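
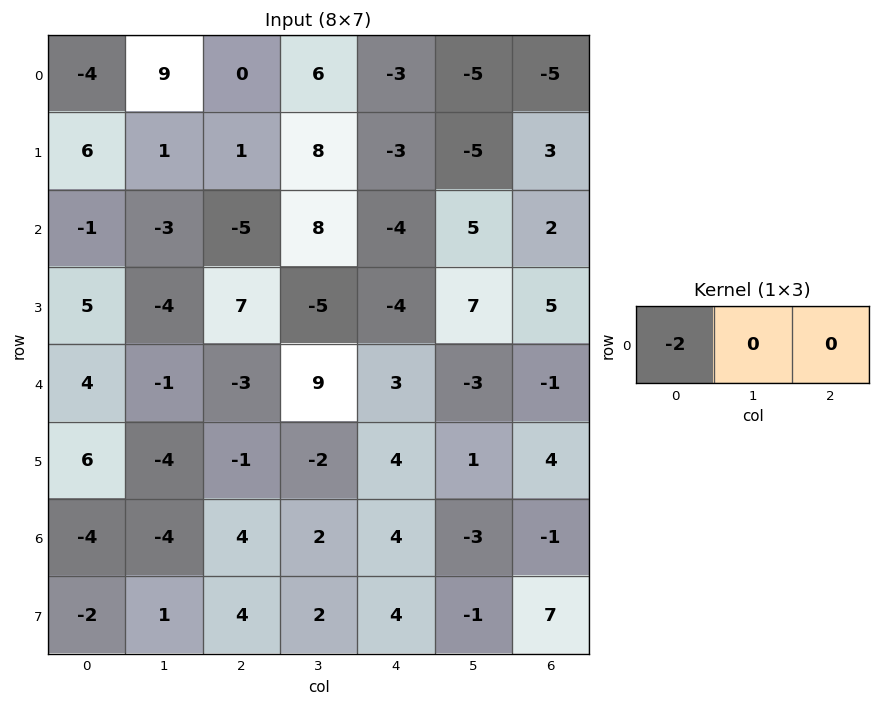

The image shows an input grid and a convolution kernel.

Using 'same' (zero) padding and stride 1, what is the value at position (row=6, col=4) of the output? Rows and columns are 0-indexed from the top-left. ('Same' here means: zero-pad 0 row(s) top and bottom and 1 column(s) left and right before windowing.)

-4

The receptive field on the zero-padded input at this output position is [2 4 -3]. Elementwise product with the kernel and sum: 2·-2.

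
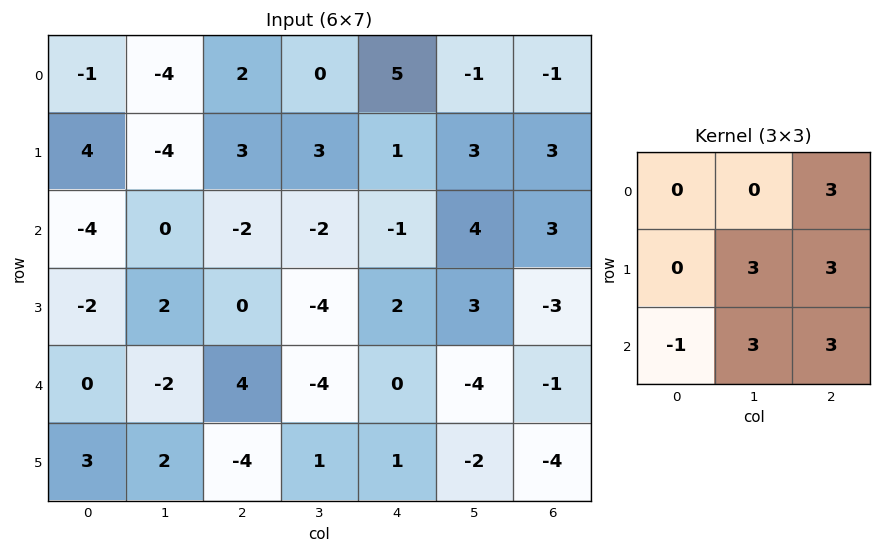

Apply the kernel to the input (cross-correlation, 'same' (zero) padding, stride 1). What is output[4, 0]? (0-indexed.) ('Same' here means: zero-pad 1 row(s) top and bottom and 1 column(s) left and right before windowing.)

The receptive field on the zero-padded input at this output position is [0 -2 2 / 0 0 -2 / 0 3 2]. Elementwise product with the kernel and sum: 2·3 + 0·3 + -2·3 + 0·-1 + 3·3 + 2·3.

15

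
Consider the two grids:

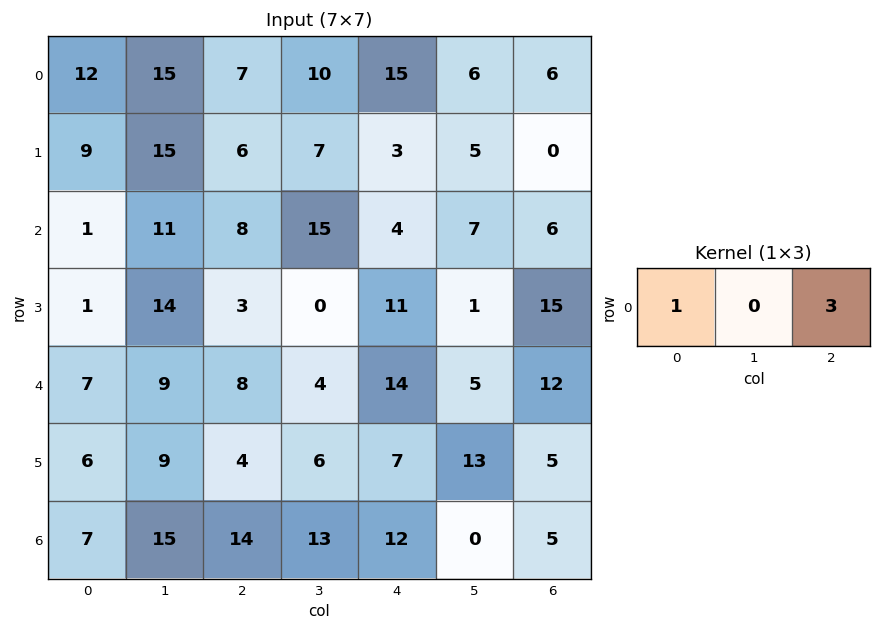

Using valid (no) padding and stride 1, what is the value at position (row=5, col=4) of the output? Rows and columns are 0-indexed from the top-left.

The receptive field on the input at this output position is [7 13 5]. Elementwise product with the kernel and sum: 7·1 + 5·3.

22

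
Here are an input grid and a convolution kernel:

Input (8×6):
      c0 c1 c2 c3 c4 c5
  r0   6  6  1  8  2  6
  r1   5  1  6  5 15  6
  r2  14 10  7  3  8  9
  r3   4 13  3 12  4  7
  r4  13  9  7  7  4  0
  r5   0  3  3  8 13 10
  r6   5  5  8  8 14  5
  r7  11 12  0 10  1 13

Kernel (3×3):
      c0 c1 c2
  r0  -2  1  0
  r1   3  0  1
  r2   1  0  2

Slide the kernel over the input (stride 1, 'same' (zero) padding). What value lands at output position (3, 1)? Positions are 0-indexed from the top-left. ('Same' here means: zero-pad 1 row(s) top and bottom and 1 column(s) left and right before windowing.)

24

The receptive field on the zero-padded input at this output position is [14 10 7 / 4 13 3 / 13 9 7]. Elementwise product with the kernel and sum: 14·-2 + 10·1 + 4·3 + 3·1 + 13·1 + 7·2.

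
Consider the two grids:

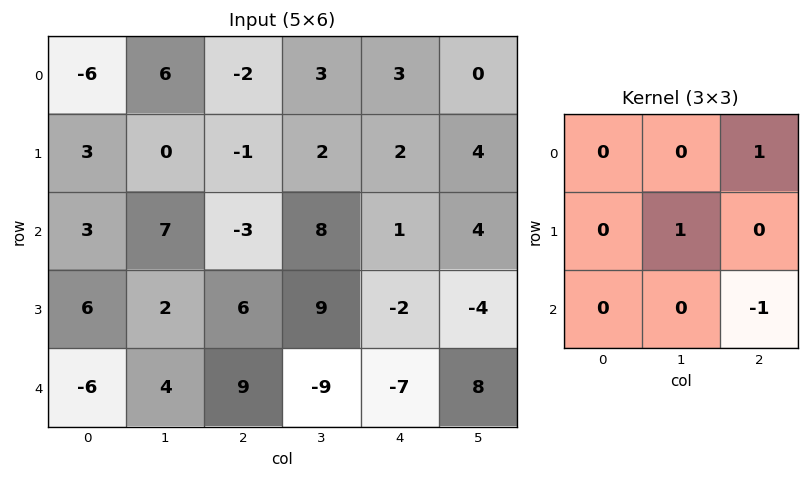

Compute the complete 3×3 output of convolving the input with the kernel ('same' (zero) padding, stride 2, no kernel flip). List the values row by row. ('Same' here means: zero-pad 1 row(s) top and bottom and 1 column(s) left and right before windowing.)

-6 -4 -1
1 -10 9
-4 18 -11

Output[0,0]: The receptive field on the zero-padded input at this output position is [0 0 0 / 0 -6 6 / 0 3 0]. Elementwise product with the kernel and sum: 0·1 + -6·1 + 0·-1.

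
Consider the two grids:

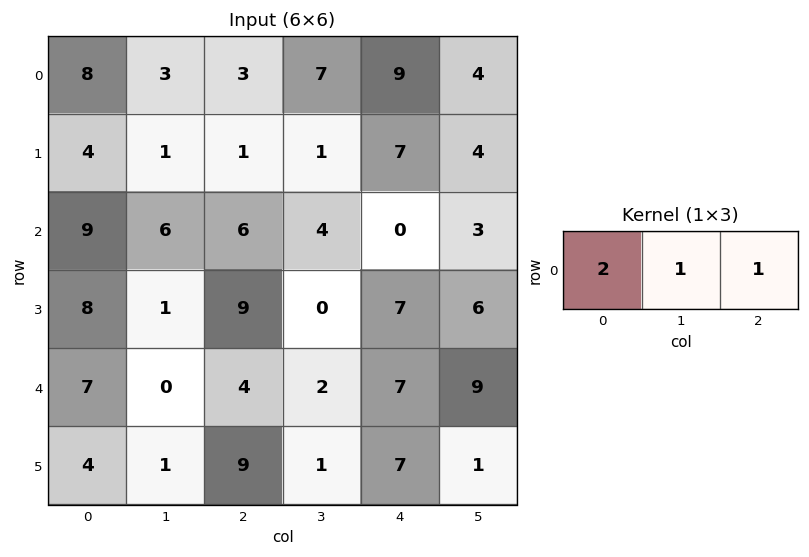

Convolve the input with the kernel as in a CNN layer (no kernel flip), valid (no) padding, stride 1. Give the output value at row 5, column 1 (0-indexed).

The receptive field on the input at this output position is [1 9 1]. Elementwise product with the kernel and sum: 1·2 + 9·1 + 1·1.

12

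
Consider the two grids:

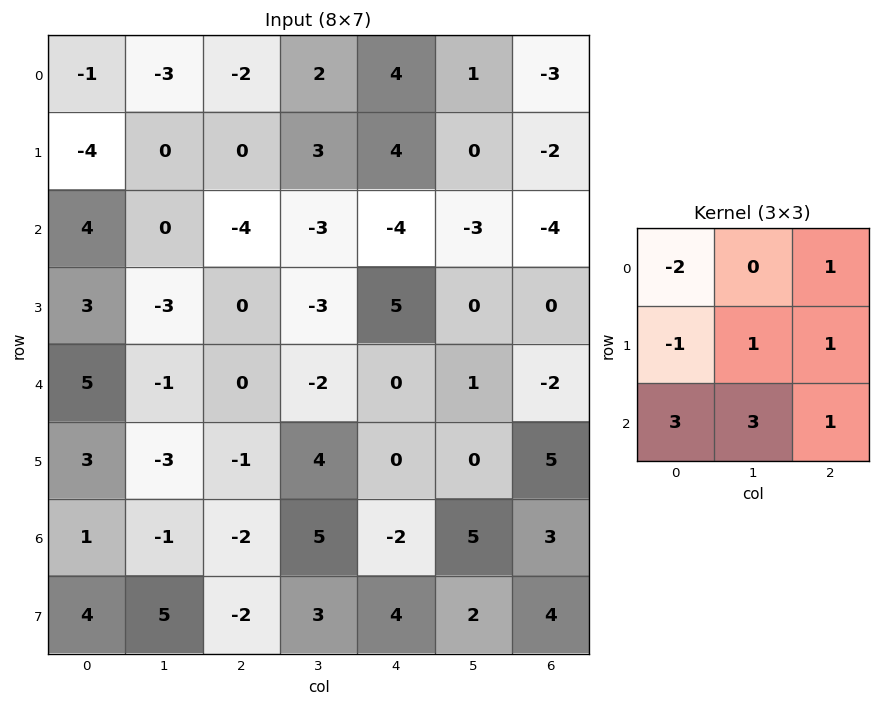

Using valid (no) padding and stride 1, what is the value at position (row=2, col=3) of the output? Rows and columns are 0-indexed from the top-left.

6

The receptive field on the input at this output position is [-3 -4 -3 / -3 5 0 / -2 0 1]. Elementwise product with the kernel and sum: -3·-2 + -3·1 + -3·-1 + 5·1 + 0·1 + -2·3 + 0·3 + 1·1.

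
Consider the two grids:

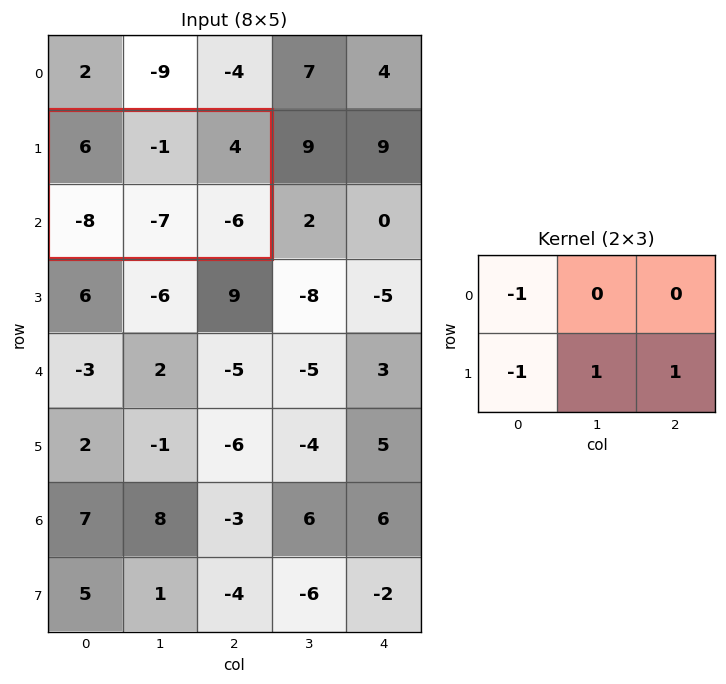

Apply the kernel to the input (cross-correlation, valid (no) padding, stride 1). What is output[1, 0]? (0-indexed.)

-11

The receptive field on the input at this output position is [6 -1 4 / -8 -7 -6]. Elementwise product with the kernel and sum: 6·-1 + -8·-1 + -7·1 + -6·1.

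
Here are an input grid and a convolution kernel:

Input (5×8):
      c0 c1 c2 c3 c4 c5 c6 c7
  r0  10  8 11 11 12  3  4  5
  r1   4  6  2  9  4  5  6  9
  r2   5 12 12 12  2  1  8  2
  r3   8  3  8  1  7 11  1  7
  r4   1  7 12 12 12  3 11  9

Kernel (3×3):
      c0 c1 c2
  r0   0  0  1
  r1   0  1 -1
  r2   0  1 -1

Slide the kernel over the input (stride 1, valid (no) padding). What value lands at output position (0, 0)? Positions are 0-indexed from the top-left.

15

The receptive field on the input at this output position is [10 8 11 / 4 6 2 / 5 12 12]. Elementwise product with the kernel and sum: 11·1 + 6·1 + 2·-1 + 12·1 + 12·-1.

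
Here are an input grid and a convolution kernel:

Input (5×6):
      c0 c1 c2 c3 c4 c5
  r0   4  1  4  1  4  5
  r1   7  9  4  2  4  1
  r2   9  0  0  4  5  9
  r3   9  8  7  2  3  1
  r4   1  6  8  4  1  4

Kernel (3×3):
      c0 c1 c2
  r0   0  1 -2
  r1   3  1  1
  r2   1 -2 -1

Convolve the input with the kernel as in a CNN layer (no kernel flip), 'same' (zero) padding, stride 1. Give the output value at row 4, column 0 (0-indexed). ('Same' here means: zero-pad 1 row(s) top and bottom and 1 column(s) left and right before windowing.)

The receptive field on the zero-padded input at this output position is [0 9 8 / 0 1 6 / 0 0 0]. Elementwise product with the kernel and sum: 9·1 + 8·-2 + 0·3 + 1·1 + 6·1 + 0·1 + 0·-2 + 0·-1.

0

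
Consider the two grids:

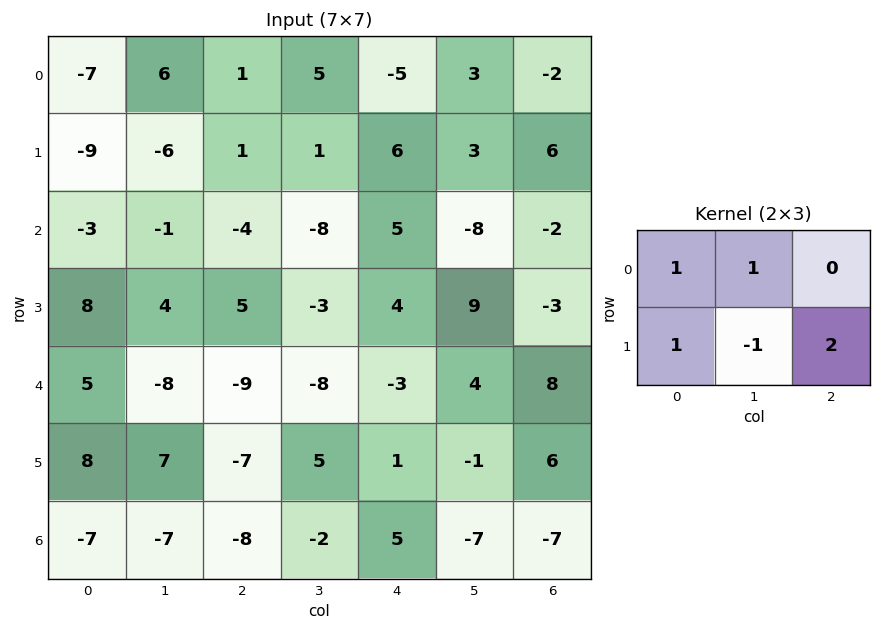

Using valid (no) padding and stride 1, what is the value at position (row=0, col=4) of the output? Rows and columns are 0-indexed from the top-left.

The receptive field on the input at this output position is [-5 3 -2 / 6 3 6]. Elementwise product with the kernel and sum: -5·1 + 3·1 + 6·1 + 3·-1 + 6·2.

13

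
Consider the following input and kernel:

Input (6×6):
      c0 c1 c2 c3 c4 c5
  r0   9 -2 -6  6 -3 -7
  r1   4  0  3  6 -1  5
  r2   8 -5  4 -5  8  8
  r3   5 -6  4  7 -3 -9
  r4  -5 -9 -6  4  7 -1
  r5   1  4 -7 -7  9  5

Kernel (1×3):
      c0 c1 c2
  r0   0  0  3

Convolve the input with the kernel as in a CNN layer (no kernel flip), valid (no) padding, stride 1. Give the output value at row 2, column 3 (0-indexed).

The receptive field on the input at this output position is [-5 8 8]. Elementwise product with the kernel and sum: 8·3.

24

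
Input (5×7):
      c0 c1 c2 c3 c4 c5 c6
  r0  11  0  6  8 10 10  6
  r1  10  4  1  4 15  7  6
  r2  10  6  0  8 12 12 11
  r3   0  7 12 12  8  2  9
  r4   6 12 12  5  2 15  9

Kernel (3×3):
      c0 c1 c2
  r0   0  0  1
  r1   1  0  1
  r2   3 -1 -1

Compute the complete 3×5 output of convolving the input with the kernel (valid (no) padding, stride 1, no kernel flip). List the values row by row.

41 26 6 21 40
-8 15 43 53 42
6 46 61 24 10

Output[0,0]: The receptive field on the input at this output position is [11 0 6 / 10 4 1 / 10 6 0]. Elementwise product with the kernel and sum: 6·1 + 10·1 + 1·1 + 10·3 + 6·-1 + 0·-1.
Output[0,1]: The receptive field on the input at this output position is [0 6 8 / 4 1 4 / 6 0 8]. Elementwise product with the kernel and sum: 8·1 + 4·1 + 4·1 + 6·3 + 0·-1 + 8·-1.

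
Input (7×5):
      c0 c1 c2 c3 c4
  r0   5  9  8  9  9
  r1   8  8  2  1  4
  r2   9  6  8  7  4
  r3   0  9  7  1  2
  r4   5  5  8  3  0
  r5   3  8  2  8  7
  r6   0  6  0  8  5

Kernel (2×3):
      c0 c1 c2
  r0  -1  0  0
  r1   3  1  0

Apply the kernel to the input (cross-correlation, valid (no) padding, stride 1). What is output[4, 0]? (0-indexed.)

12

The receptive field on the input at this output position is [5 5 8 / 3 8 2]. Elementwise product with the kernel and sum: 5·-1 + 3·3 + 8·1.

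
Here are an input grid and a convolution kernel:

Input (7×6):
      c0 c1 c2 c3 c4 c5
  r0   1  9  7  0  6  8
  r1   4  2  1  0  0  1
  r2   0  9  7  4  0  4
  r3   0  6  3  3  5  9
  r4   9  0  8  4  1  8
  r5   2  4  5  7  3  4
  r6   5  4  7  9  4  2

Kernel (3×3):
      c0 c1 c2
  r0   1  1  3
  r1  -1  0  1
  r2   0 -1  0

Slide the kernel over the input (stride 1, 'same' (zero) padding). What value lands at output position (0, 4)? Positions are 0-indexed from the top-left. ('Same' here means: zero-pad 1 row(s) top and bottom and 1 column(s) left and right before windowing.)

8

The receptive field on the zero-padded input at this output position is [0 0 0 / 0 6 8 / 0 0 1]. Elementwise product with the kernel and sum: 0·1 + 0·1 + 0·3 + 0·-1 + 8·1 + 0·-1.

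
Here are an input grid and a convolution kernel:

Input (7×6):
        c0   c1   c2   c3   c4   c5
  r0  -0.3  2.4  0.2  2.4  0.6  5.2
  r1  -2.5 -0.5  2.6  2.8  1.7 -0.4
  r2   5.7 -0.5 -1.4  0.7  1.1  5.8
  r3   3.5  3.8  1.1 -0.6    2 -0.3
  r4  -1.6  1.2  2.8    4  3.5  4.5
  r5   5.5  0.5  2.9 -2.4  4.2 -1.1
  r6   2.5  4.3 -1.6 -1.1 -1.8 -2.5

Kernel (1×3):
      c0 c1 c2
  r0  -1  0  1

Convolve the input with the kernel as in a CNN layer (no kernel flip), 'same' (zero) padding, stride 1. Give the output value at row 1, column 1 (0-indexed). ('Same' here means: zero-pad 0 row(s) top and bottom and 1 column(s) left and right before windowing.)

The receptive field on the zero-padded input at this output position is [-2.5 -0.5 2.6]. Elementwise product with the kernel and sum: -2.5·-1 + 2.6·1.

5.1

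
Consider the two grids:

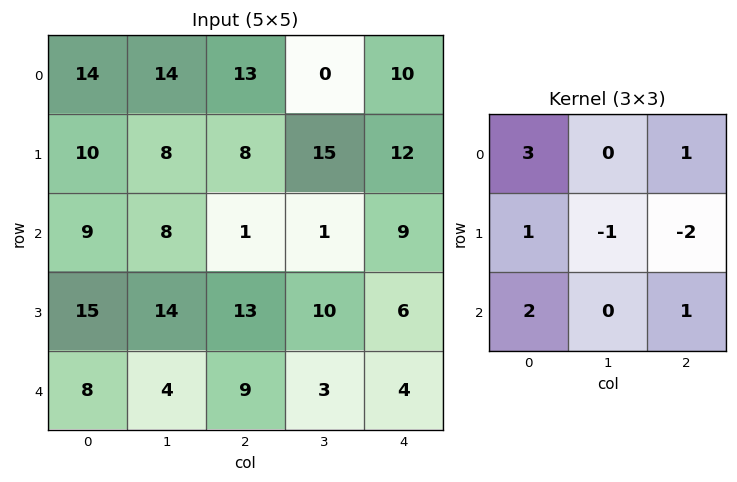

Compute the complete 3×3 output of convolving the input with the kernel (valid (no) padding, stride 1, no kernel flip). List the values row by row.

Output[0,0]: The receptive field on the input at this output position is [14 14 13 / 10 8 8 / 9 8 1]. Elementwise product with the kernel and sum: 14·3 + 13·1 + 10·1 + 8·-1 + 8·-2 + 9·2 + 1·1.
Output[0,1]: The receptive field on the input at this output position is [14 13 0 / 8 8 15 / 8 1 1]. Elementwise product with the kernel and sum: 14·3 + 0·1 + 8·1 + 8·-1 + 15·-2 + 8·2 + 1·1.

60 29 29
80 82 50
28 17 25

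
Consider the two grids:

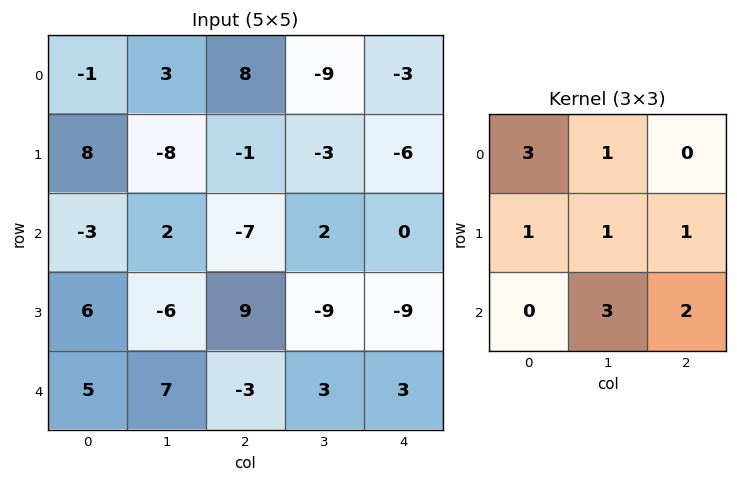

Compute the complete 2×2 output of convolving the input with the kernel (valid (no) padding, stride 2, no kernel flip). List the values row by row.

Output[0,0]: The receptive field on the input at this output position is [-1 3 8 / 8 -8 -1 / -3 2 -7]. Elementwise product with the kernel and sum: -1·3 + 3·1 + 8·1 + -8·1 + -1·1 + 2·3 + -7·2.
Output[0,1]: The receptive field on the input at this output position is [8 -9 -3 / -1 -3 -6 / -7 2 0]. Elementwise product with the kernel and sum: 8·3 + -9·1 + -1·1 + -3·1 + -6·1 + 2·3 + 0·2.

-9 11
17 -13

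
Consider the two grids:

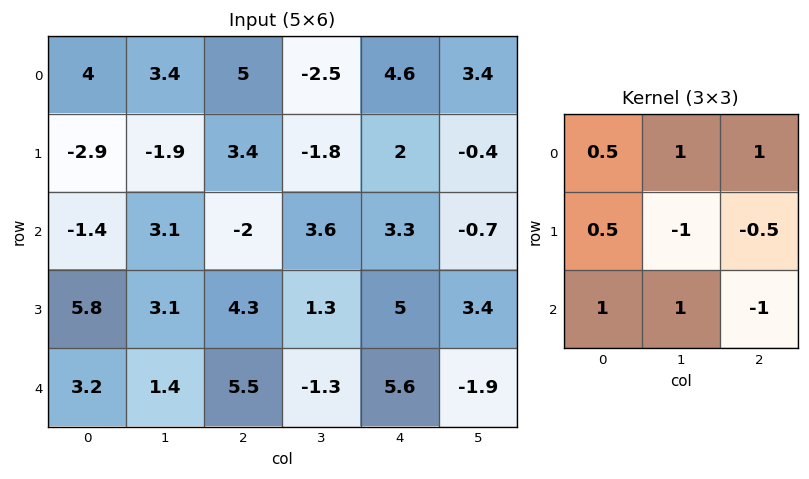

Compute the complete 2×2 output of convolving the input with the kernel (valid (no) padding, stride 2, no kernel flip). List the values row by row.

Output[0,0]: The receptive field on the input at this output position is [4 3.4 5 / -2.9 -1.9 3.4 / -1.4 3.1 -2]. Elementwise product with the kernel and sum: 4·0.5 + 3.4·1 + 5·1 + -2.9·0.5 + -1.9·-1 + 3.4·-0.5 + -1.4·1 + 3.1·1 + -2·-1.
Output[0,1]: The receptive field on the input at this output position is [5 -2.5 4.6 / 3.4 -1.8 2 / -2 3.6 3.3]. Elementwise product with the kernel and sum: 5·0.5 + -2.5·1 + 4.6·1 + 3.4·0.5 + -1.8·-1 + 2·-0.5 + -2·1 + 3.6·1 + 3.3·-1.

12.85 5.4
-2.85 2.85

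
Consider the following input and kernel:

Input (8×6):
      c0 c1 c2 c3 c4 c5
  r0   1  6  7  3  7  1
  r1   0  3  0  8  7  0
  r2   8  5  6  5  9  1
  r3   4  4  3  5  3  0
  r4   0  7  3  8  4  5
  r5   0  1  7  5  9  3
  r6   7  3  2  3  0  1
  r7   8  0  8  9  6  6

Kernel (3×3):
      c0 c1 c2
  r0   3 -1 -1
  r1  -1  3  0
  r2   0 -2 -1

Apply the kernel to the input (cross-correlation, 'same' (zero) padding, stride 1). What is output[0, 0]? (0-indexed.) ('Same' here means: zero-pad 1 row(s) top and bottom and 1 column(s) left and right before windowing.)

The receptive field on the zero-padded input at this output position is [0 0 0 / 0 1 6 / 0 0 3]. Elementwise product with the kernel and sum: 0·3 + 0·-1 + 0·-1 + 0·-1 + 1·3 + 0·-2 + 3·-1.

0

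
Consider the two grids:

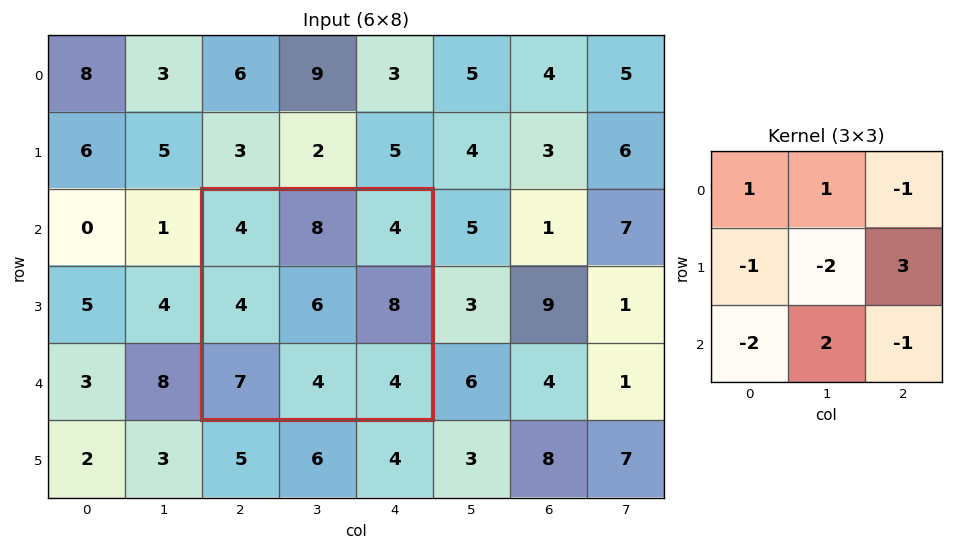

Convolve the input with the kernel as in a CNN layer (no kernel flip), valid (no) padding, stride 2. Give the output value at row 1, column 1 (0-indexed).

The receptive field on the input at this output position is [4 8 4 / 4 6 8 / 7 4 4]. Elementwise product with the kernel and sum: 4·1 + 8·1 + 4·-1 + 4·-1 + 6·-2 + 8·3 + 7·-2 + 4·2 + 4·-1.

6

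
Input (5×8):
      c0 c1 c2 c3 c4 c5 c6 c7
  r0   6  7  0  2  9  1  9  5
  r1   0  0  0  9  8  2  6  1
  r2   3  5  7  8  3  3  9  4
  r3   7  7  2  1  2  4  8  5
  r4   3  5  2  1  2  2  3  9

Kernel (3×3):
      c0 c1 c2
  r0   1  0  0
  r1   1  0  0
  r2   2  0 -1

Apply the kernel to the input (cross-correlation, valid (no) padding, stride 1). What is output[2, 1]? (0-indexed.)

The receptive field on the input at this output position is [5 7 8 / 7 2 1 / 5 2 1]. Elementwise product with the kernel and sum: 5·1 + 7·1 + 5·2 + 1·-1.

21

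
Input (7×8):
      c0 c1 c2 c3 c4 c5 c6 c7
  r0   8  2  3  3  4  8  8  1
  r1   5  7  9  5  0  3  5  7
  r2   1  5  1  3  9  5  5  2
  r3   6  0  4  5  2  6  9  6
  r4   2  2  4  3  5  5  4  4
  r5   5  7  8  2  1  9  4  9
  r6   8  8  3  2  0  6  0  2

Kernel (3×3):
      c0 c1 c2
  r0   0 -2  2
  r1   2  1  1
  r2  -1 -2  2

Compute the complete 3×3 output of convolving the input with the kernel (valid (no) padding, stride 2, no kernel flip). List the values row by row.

Output[0,0]: The receptive field on the input at this output position is [8 2 3 / 5 7 9 / 1 5 1]. Elementwise product with the kernel and sum: 2·-2 + 3·2 + 5·2 + 7·1 + 9·1 + 1·-1 + 5·-2 + 1·2.

19 36 -1
10 27 12
11 16 1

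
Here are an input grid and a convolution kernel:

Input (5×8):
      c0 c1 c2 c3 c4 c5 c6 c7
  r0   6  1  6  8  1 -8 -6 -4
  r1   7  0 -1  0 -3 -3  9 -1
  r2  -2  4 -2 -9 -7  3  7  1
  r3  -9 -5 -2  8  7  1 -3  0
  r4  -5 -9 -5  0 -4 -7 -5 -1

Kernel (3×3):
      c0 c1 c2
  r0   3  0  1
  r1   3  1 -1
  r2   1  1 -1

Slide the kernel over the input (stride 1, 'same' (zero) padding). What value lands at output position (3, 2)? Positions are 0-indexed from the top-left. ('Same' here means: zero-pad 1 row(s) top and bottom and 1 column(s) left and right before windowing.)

The receptive field on the zero-padded input at this output position is [4 -2 -9 / -5 -2 8 / -9 -5 0]. Elementwise product with the kernel and sum: 4·3 + -9·1 + -5·3 + -2·1 + 8·-1 + -9·1 + -5·1 + 0·-1.

-36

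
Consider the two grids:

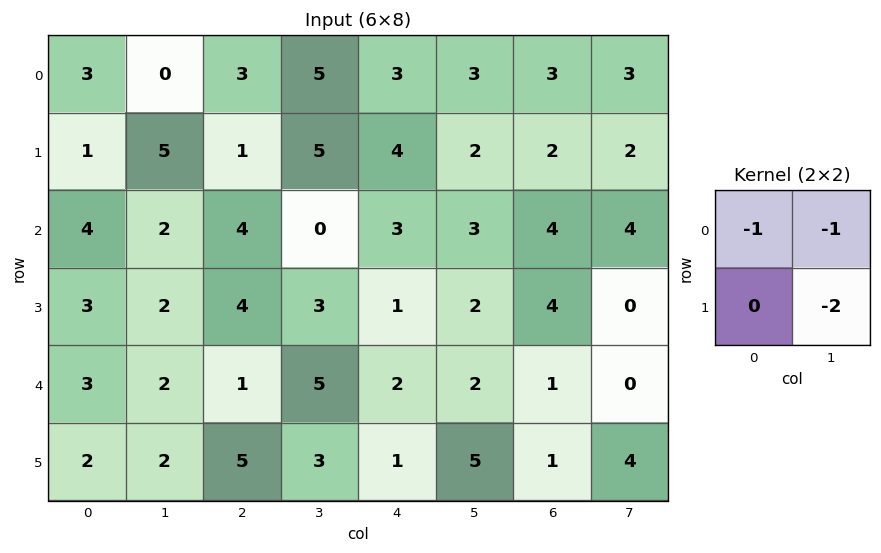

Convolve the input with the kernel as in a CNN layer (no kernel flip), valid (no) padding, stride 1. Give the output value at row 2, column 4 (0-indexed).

The receptive field on the input at this output position is [3 3 / 1 2]. Elementwise product with the kernel and sum: 3·-1 + 3·-1 + 2·-2.

-10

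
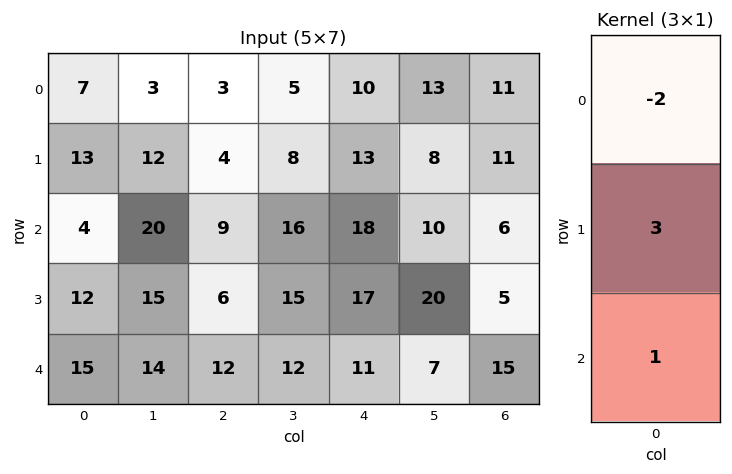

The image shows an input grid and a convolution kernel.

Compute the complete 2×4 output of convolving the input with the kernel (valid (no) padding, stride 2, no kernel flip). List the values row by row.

29 15 37 17
43 12 26 18

Output[0,0]: The receptive field on the input at this output position is [7 / 13 / 4]. Elementwise product with the kernel and sum: 7·-2 + 13·3 + 4·1.
Output[0,1]: The receptive field on the input at this output position is [3 / 4 / 9]. Elementwise product with the kernel and sum: 3·-2 + 4·3 + 9·1.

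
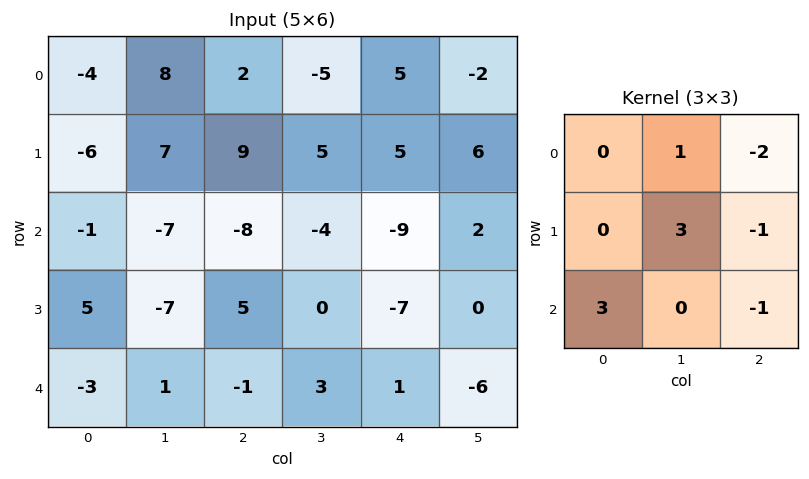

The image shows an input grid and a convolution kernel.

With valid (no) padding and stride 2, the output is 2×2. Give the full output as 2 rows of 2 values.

Output[0,0]: The receptive field on the input at this output position is [-4 8 2 / -6 7 9 / -1 -7 -8]. Elementwise product with the kernel and sum: 8·1 + 2·-2 + 7·3 + 9·-1 + -1·3 + -8·-1.

21 -20
-25 17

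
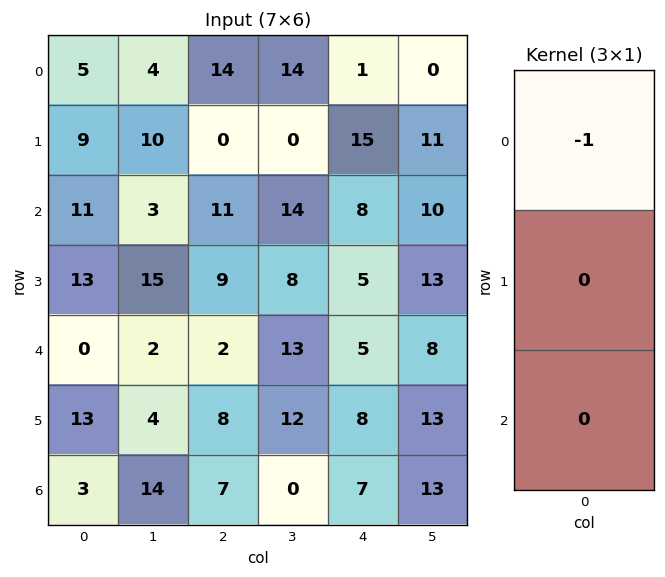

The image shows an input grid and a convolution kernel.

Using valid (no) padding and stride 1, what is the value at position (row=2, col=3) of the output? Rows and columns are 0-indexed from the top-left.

The receptive field on the input at this output position is [14 / 8 / 13]. Elementwise product with the kernel and sum: 14·-1.

-14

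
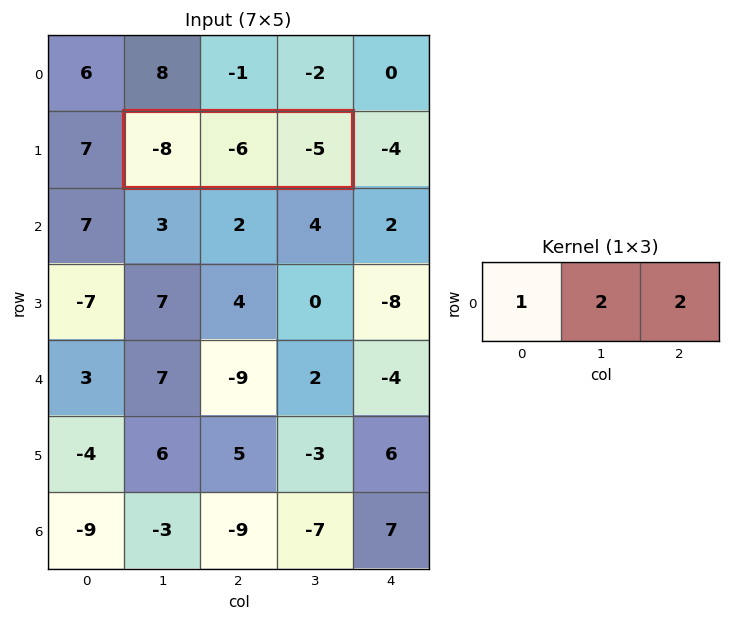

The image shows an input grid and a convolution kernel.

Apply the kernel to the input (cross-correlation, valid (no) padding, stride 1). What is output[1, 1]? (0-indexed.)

The receptive field on the input at this output position is [-8 -6 -5]. Elementwise product with the kernel and sum: -8·1 + -6·2 + -5·2.

-30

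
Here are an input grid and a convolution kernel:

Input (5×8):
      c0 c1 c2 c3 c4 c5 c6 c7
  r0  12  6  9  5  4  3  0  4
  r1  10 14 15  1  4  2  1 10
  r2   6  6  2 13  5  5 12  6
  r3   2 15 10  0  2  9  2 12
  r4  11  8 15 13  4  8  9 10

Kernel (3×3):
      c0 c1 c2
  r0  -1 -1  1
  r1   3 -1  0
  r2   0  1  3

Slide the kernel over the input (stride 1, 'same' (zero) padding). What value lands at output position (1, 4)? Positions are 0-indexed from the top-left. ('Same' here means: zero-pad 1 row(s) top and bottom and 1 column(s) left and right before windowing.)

13

The receptive field on the zero-padded input at this output position is [5 4 3 / 1 4 2 / 13 5 5]. Elementwise product with the kernel and sum: 5·-1 + 4·-1 + 3·1 + 1·3 + 4·-1 + 5·1 + 5·3.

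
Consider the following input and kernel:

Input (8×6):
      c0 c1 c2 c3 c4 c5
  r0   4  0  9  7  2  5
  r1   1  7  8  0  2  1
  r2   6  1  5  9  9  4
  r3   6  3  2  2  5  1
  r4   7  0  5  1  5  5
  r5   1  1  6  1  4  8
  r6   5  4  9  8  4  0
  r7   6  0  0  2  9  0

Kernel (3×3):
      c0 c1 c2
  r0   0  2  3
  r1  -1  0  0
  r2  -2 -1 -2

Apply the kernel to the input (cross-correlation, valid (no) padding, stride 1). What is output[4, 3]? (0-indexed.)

The receptive field on the input at this output position is [1 5 5 / 1 4 8 / 8 4 0]. Elementwise product with the kernel and sum: 5·2 + 5·3 + 1·-1 + 8·-2 + 4·-1 + 0·-2.

4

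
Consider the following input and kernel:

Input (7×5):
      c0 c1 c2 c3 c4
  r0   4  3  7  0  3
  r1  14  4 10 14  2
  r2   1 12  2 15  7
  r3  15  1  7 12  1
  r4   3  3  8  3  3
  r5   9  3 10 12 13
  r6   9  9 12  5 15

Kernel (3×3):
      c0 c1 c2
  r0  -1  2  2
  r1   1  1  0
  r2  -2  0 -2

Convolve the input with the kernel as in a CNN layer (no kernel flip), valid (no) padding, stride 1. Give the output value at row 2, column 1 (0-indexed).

The receptive field on the input at this output position is [12 2 15 / 1 7 12 / 3 8 3]. Elementwise product with the kernel and sum: 12·-1 + 2·2 + 15·2 + 1·1 + 7·1 + 3·-2 + 3·-2.

18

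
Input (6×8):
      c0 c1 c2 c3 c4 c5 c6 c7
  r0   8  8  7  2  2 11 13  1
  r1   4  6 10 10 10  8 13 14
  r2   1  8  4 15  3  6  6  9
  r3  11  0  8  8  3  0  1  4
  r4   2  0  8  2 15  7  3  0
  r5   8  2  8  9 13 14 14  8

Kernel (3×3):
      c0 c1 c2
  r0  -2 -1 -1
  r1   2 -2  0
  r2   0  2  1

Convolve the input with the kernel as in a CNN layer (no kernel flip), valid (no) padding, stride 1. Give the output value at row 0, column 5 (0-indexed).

-25

The receptive field on the input at this output position is [11 13 1 / 8 13 14 / 6 6 9]. Elementwise product with the kernel and sum: 11·-2 + 13·-1 + 1·-1 + 8·2 + 13·-2 + 6·2 + 9·1.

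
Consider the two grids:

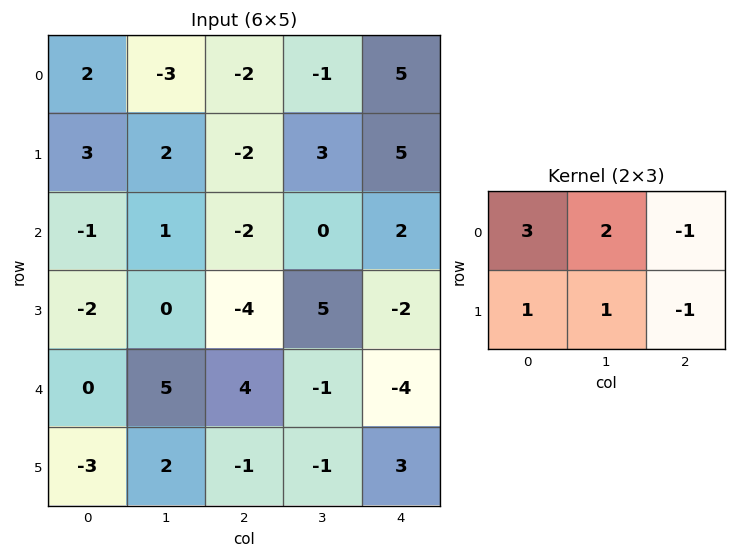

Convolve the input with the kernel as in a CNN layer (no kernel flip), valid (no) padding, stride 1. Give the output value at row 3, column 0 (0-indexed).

The receptive field on the input at this output position is [-2 0 -4 / 0 5 4]. Elementwise product with the kernel and sum: -2·3 + 0·2 + -4·-1 + 0·1 + 5·1 + 4·-1.

-1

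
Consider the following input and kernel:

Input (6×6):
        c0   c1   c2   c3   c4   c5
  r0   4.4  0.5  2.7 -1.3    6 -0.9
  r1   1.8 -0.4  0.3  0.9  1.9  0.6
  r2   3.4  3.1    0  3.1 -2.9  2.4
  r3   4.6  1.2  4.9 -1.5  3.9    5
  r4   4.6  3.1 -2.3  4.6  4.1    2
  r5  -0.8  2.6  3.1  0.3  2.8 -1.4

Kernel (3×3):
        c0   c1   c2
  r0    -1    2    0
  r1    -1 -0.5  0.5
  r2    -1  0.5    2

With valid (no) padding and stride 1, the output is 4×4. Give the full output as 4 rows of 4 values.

Output[0,0]: The receptive field on the input at this output position is [4.4 0.5 2.7 / 1.8 -0.4 0.3 / 3.4 3.1 0]. Elementwise product with the kernel and sum: 4.4·-1 + 0.5·2 + 1.8·-1 + -0.4·-0.5 + 0.3·0.5 + 3.4·-1 + 3.1·0.5 + 0·2.
Output[0,1]: The receptive field on the input at this output position is [0.5 2.7 -1.3 / -0.4 0.3 0.9 / 3.1 0 3.1]. Elementwise product with the kernel and sum: 0.5·-1 + 2.7·2 + -0.4·-1 + 0.3·-0.5 + 0.9·0.5 + 3.1·-1 + 0·0.5 + 3.1·2.

-6.7 8.7 -9.35 12
-1.75 -2.3 0.65 15.9
-7.6 -2.55 16.8 -5.4
-1.2 8.5 -3.2 1.95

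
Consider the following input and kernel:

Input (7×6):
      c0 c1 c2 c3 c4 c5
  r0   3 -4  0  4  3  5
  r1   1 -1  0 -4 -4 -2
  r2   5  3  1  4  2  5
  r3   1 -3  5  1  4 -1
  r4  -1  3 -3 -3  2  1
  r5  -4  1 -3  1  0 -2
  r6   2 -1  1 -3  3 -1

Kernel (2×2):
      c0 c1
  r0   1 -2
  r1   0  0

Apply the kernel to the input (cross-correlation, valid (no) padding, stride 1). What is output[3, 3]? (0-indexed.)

-7

The receptive field on the input at this output position is [1 4 / -3 2]. Elementwise product with the kernel and sum: 1·1 + 4·-2.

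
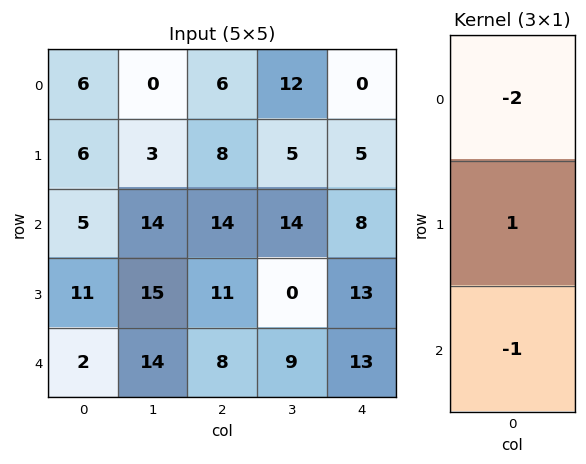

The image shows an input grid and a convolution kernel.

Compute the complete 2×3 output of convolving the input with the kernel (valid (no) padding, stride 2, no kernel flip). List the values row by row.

Output[0,0]: The receptive field on the input at this output position is [6 / 6 / 5]. Elementwise product with the kernel and sum: 6·-2 + 6·1 + 5·-1.

-11 -18 -3
-1 -25 -16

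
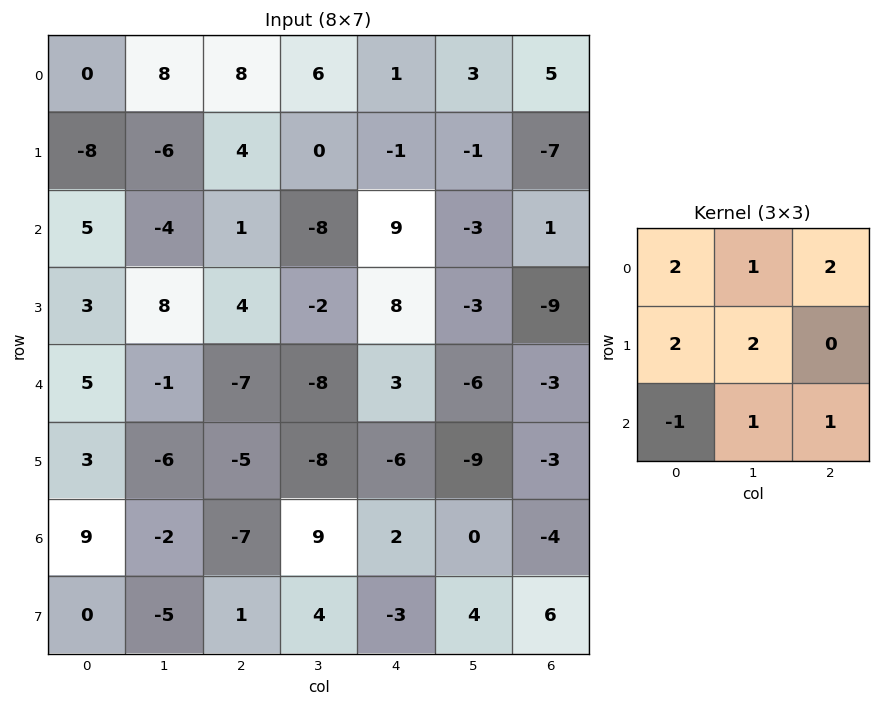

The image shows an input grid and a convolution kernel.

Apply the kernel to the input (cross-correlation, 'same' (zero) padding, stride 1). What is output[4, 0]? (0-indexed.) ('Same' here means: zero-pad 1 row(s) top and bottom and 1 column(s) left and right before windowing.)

The receptive field on the zero-padded input at this output position is [0 3 8 / 0 5 -1 / 0 3 -6]. Elementwise product with the kernel and sum: 0·2 + 3·1 + 8·2 + 0·2 + 5·2 + 0·-1 + 3·1 + -6·1.

26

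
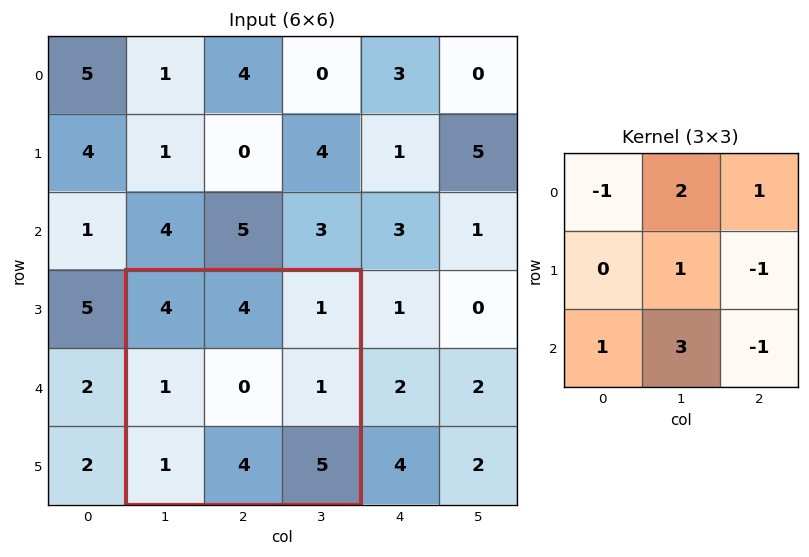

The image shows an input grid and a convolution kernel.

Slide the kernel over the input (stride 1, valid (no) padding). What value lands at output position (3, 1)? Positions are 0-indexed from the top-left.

The receptive field on the input at this output position is [4 4 1 / 1 0 1 / 1 4 5]. Elementwise product with the kernel and sum: 4·-1 + 4·2 + 1·1 + 0·1 + 1·-1 + 1·1 + 4·3 + 5·-1.

12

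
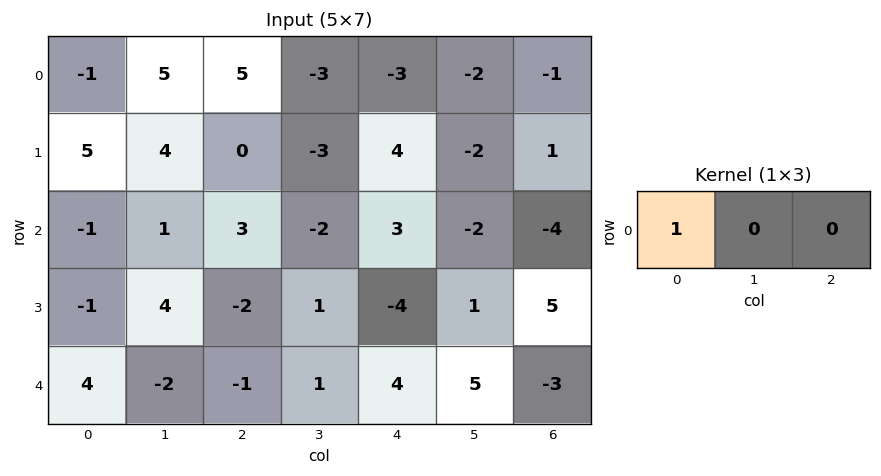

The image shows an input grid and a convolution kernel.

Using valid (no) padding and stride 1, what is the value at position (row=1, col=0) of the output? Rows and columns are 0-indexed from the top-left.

The receptive field on the input at this output position is [5 4 0]. Elementwise product with the kernel and sum: 5·1.

5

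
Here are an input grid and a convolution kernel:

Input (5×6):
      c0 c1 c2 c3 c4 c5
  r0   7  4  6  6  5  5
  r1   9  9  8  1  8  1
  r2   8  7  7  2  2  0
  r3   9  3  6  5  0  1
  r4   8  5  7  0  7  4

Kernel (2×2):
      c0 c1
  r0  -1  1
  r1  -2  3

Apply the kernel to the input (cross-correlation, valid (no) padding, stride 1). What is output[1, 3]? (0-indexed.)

The receptive field on the input at this output position is [1 8 / 2 2]. Elementwise product with the kernel and sum: 1·-1 + 8·1 + 2·-2 + 2·3.

9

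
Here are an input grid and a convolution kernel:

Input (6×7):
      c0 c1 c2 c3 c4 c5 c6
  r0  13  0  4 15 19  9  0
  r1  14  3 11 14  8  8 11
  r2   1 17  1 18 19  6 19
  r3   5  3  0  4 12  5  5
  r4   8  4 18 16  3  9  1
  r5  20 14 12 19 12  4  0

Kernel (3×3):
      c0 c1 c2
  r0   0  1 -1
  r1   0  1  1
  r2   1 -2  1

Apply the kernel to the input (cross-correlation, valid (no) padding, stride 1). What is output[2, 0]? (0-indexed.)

The receptive field on the input at this output position is [1 17 1 / 5 3 0 / 8 4 18]. Elementwise product with the kernel and sum: 17·1 + 1·-1 + 3·1 + 0·1 + 8·1 + 4·-2 + 18·1.

37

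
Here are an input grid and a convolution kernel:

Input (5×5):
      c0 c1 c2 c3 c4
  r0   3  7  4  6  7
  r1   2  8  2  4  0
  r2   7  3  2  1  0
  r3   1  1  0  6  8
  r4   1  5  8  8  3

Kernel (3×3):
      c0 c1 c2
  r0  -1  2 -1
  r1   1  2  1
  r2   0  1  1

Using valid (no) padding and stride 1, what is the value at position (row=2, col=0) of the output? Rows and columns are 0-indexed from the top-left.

13

The receptive field on the input at this output position is [7 3 2 / 1 1 0 / 1 5 8]. Elementwise product with the kernel and sum: 7·-1 + 3·2 + 2·-1 + 1·1 + 1·2 + 0·1 + 5·1 + 8·1.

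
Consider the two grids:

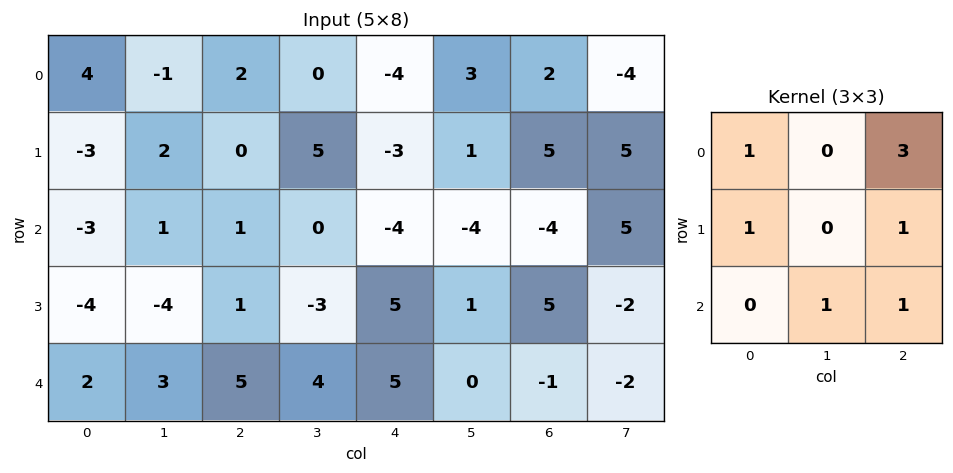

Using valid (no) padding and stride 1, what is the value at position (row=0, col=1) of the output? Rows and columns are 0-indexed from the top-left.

7

The receptive field on the input at this output position is [-1 2 0 / 2 0 5 / 1 1 0]. Elementwise product with the kernel and sum: -1·1 + 0·3 + 2·1 + 5·1 + 1·1 + 0·1.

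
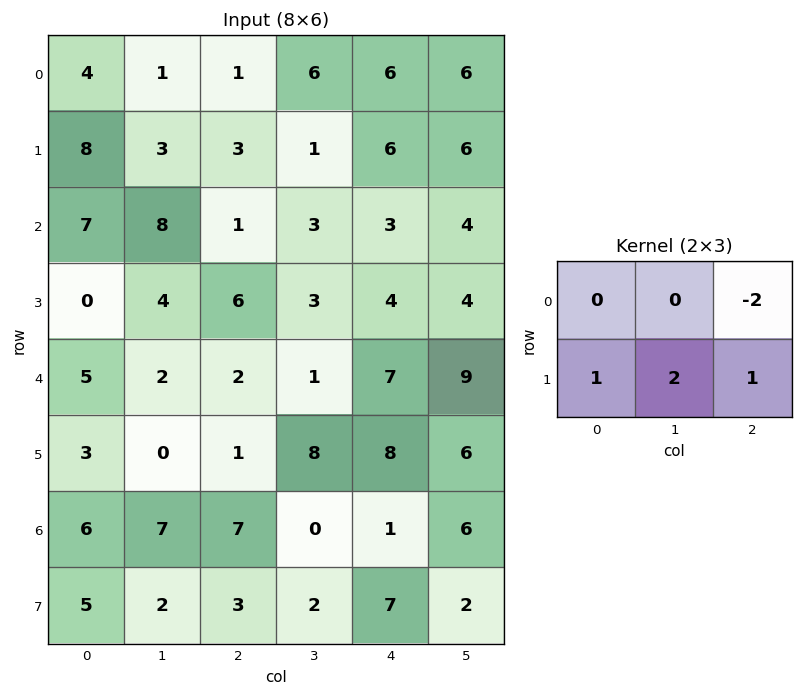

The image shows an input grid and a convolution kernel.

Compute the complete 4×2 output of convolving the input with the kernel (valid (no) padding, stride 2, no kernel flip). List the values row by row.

15 -1
12 10
0 11
-2 12

Output[0,0]: The receptive field on the input at this output position is [4 1 1 / 8 3 3]. Elementwise product with the kernel and sum: 1·-2 + 8·1 + 3·2 + 3·1.
Output[0,1]: The receptive field on the input at this output position is [1 6 6 / 3 1 6]. Elementwise product with the kernel and sum: 6·-2 + 3·1 + 1·2 + 6·1.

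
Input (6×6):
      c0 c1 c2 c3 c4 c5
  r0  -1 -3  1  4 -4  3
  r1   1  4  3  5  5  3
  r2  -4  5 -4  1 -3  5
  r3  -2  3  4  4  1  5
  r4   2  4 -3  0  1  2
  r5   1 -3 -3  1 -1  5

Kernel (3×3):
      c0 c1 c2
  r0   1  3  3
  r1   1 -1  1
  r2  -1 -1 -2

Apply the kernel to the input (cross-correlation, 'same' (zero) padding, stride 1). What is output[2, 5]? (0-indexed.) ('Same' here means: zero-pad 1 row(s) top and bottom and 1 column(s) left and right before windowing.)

0

The receptive field on the zero-padded input at this output position is [5 3 0 / -3 5 0 / 1 5 0]. Elementwise product with the kernel and sum: 5·1 + 3·3 + 0·3 + -3·1 + 5·-1 + 0·1 + 1·-1 + 5·-1 + 0·-2.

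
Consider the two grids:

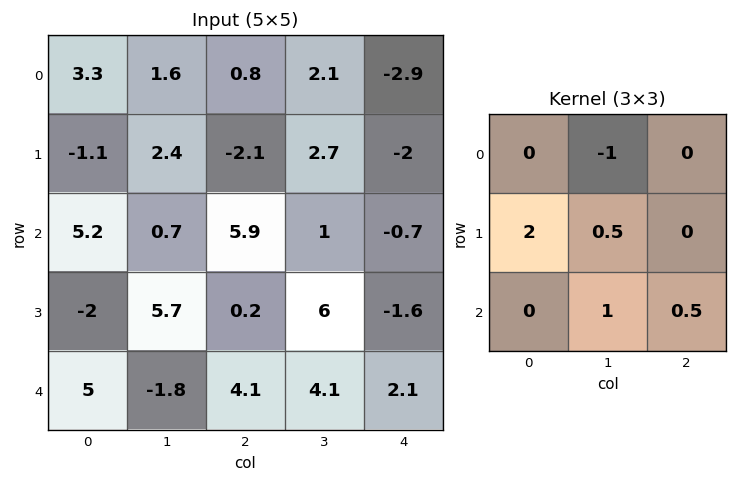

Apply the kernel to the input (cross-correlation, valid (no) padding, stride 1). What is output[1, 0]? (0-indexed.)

14.15

The receptive field on the input at this output position is [-1.1 2.4 -2.1 / 5.2 0.7 5.9 / -2 5.7 0.2]. Elementwise product with the kernel and sum: 2.4·-1 + 5.2·2 + 0.7·0.5 + 5.7·1 + 0.2·0.5.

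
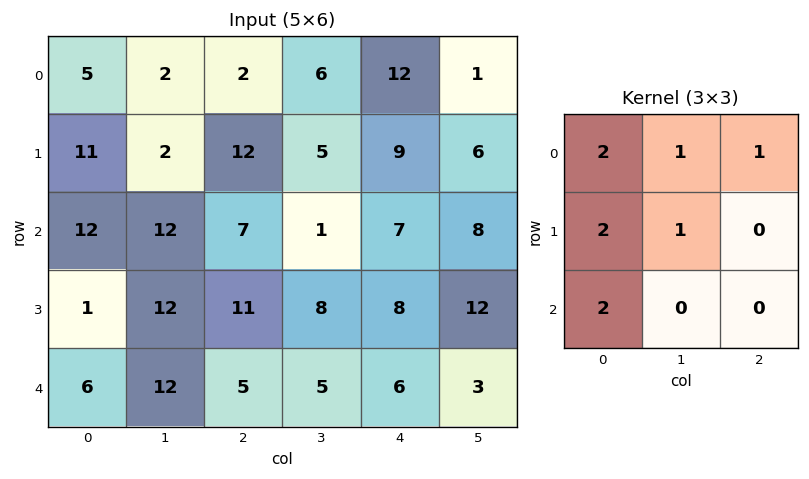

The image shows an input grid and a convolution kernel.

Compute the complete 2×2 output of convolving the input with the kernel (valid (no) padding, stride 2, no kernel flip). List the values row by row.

Output[0,0]: The receptive field on the input at this output position is [5 2 2 / 11 2 12 / 12 12 7]. Elementwise product with the kernel and sum: 5·2 + 2·1 + 2·1 + 11·2 + 2·1 + 12·2.
Output[0,1]: The receptive field on the input at this output position is [2 6 12 / 12 5 9 / 7 1 7]. Elementwise product with the kernel and sum: 2·2 + 6·1 + 12·1 + 12·2 + 5·1 + 7·2.

62 65
69 62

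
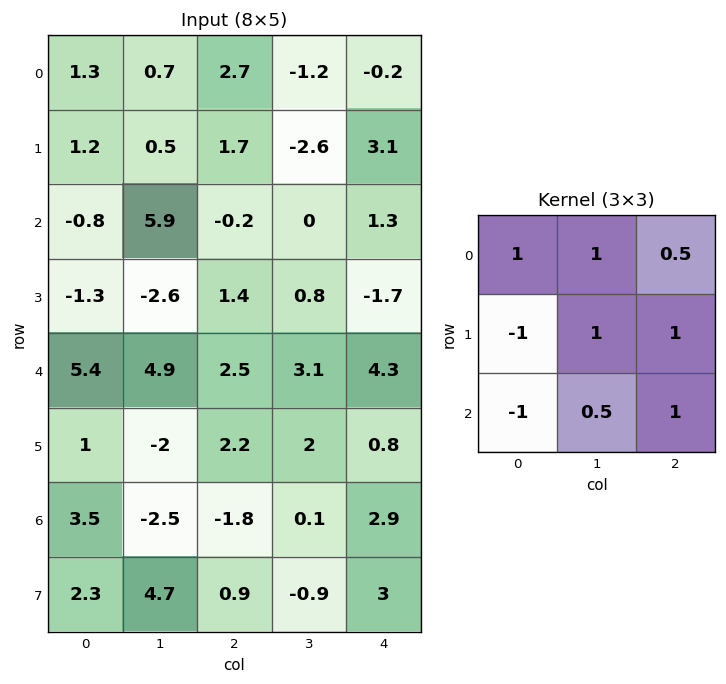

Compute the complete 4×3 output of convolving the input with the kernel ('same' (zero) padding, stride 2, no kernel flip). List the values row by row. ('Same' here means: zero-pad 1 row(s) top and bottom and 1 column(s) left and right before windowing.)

3.1 -1.45 5.15
3.3 -1.1 0.15
6.2 5 -1.3
6.85 -3.15 8

Output[0,0]: The receptive field on the zero-padded input at this output position is [0 0 0 / 0 1.3 0.7 / 0 1.2 0.5]. Elementwise product with the kernel and sum: 0·1 + 0·1 + 0·0.5 + 0·-1 + 1.3·1 + 0.7·1 + 0·-1 + 1.2·0.5 + 0.5·1.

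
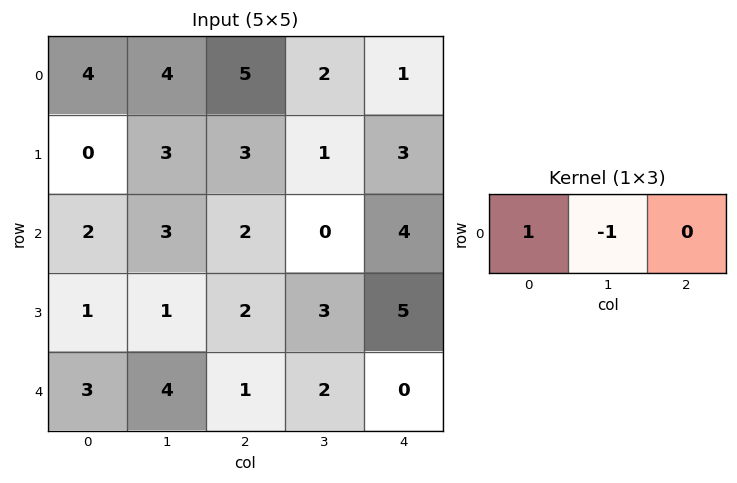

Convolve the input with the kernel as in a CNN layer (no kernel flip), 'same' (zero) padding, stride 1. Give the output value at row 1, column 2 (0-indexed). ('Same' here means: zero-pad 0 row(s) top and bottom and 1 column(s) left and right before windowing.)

The receptive field on the zero-padded input at this output position is [3 3 1]. Elementwise product with the kernel and sum: 3·1 + 3·-1.

0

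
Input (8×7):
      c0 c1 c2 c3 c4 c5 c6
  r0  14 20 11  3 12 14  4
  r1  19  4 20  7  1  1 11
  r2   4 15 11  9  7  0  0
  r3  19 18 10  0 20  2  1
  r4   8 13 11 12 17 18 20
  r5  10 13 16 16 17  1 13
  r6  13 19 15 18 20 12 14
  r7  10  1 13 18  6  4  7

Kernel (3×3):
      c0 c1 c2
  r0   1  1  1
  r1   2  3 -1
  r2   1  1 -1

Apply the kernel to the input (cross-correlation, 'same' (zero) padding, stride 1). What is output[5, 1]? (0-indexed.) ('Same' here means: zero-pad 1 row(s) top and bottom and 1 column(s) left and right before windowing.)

The receptive field on the zero-padded input at this output position is [8 13 11 / 10 13 16 / 13 19 15]. Elementwise product with the kernel and sum: 8·1 + 13·1 + 11·1 + 10·2 + 13·3 + 16·-1 + 13·1 + 19·1 + 15·-1.

92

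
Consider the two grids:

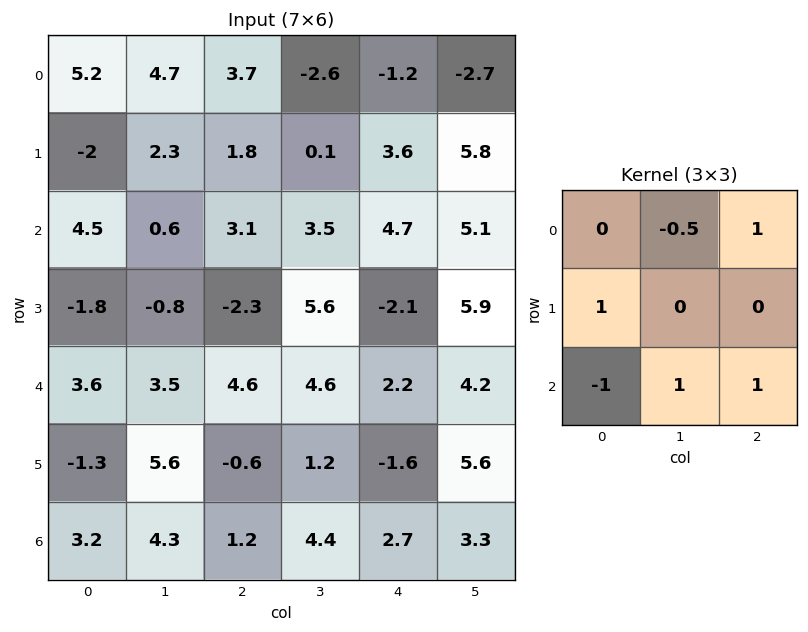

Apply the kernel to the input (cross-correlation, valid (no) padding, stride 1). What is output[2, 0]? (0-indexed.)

5.5

The receptive field on the input at this output position is [4.5 0.6 3.1 / -1.8 -0.8 -2.3 / 3.6 3.5 4.6]. Elementwise product with the kernel and sum: 0.6·-0.5 + 3.1·1 + -1.8·1 + 3.6·-1 + 3.5·1 + 4.6·1.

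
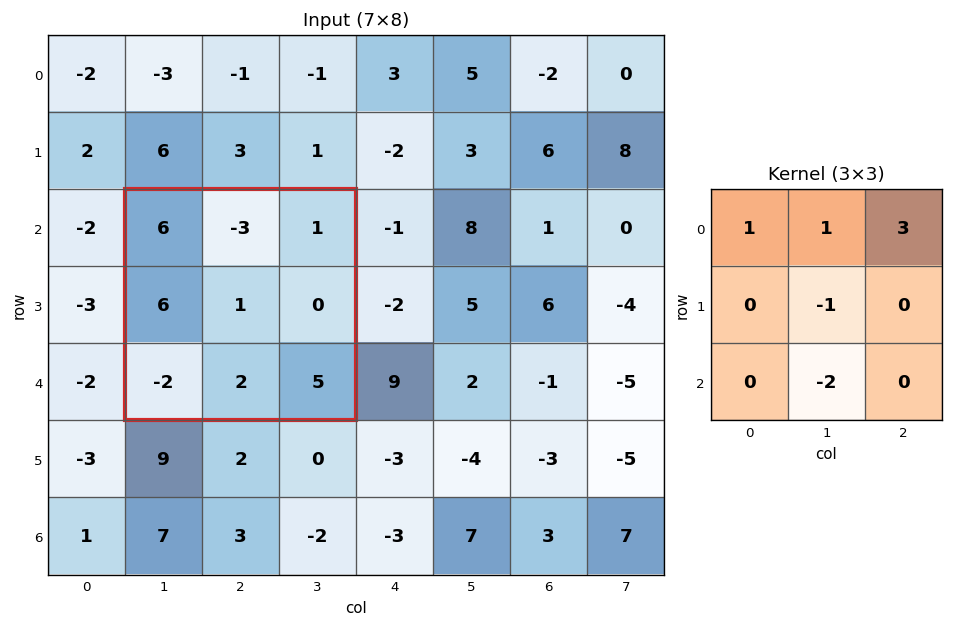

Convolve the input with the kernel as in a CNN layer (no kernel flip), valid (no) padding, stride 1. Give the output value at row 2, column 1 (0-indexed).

The receptive field on the input at this output position is [6 -3 1 / 6 1 0 / -2 2 5]. Elementwise product with the kernel and sum: 6·1 + -3·1 + 1·3 + 1·-1 + 2·-2.

1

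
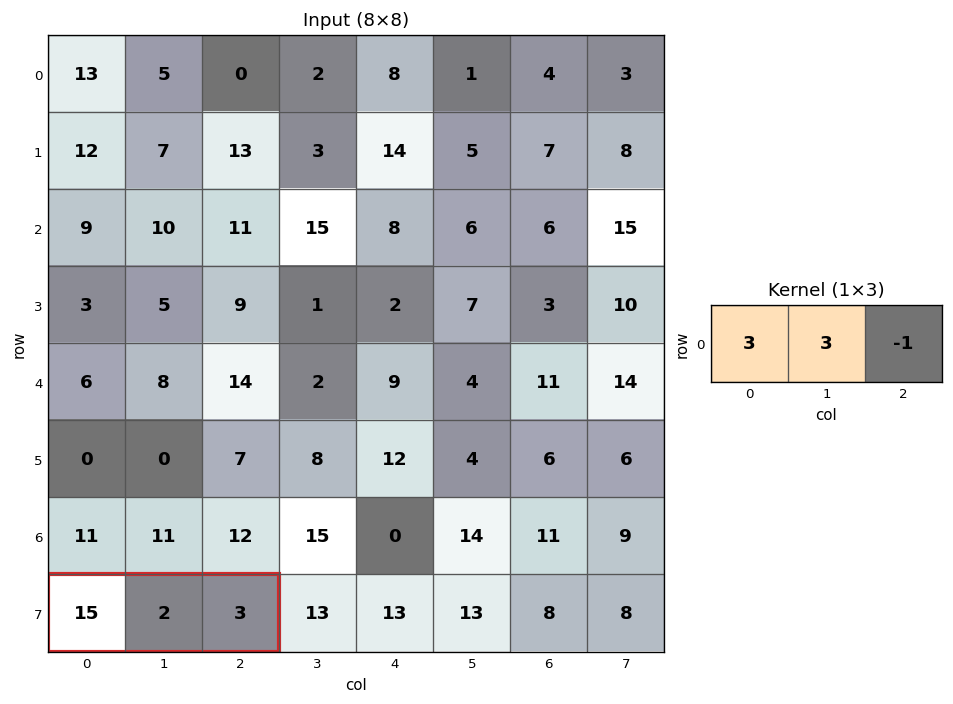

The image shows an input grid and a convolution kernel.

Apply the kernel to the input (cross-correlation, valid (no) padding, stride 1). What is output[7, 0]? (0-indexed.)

The receptive field on the input at this output position is [15 2 3]. Elementwise product with the kernel and sum: 15·3 + 2·3 + 3·-1.

48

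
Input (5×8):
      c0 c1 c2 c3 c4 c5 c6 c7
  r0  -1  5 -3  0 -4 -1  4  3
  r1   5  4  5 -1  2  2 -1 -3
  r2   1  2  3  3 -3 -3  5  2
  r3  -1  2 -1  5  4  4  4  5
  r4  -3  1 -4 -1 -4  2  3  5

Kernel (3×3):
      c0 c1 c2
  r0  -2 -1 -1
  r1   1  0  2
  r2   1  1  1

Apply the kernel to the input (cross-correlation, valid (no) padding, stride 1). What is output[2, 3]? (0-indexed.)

10

The receptive field on the input at this output position is [3 -3 -3 / 5 4 4 / -1 -4 2]. Elementwise product with the kernel and sum: 3·-2 + -3·-1 + -3·-1 + 5·1 + 4·2 + -1·1 + -4·1 + 2·1.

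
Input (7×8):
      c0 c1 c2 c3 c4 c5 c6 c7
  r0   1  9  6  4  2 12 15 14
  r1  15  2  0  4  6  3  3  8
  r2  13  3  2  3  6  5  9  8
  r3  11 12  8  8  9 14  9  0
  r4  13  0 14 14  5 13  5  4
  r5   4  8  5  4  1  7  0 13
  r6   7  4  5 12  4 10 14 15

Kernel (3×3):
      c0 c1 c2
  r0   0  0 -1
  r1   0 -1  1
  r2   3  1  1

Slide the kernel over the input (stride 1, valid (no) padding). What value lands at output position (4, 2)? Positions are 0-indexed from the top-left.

The receptive field on the input at this output position is [14 14 5 / 5 4 1 / 5 12 4]. Elementwise product with the kernel and sum: 5·-1 + 4·-1 + 1·1 + 5·3 + 12·1 + 4·1.

23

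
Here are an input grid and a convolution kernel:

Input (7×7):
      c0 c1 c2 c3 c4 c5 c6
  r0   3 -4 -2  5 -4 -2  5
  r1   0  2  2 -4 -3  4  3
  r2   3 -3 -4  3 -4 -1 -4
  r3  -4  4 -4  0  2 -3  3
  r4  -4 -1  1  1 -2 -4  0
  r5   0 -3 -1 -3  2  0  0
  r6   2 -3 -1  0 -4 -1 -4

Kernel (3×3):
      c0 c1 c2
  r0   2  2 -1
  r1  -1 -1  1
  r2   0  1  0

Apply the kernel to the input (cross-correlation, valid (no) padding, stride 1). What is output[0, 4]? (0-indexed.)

The receptive field on the input at this output position is [-4 -2 5 / -3 4 3 / -4 -1 -4]. Elementwise product with the kernel and sum: -4·2 + -2·2 + 5·-1 + -3·-1 + 4·-1 + 3·1 + -1·1.

-16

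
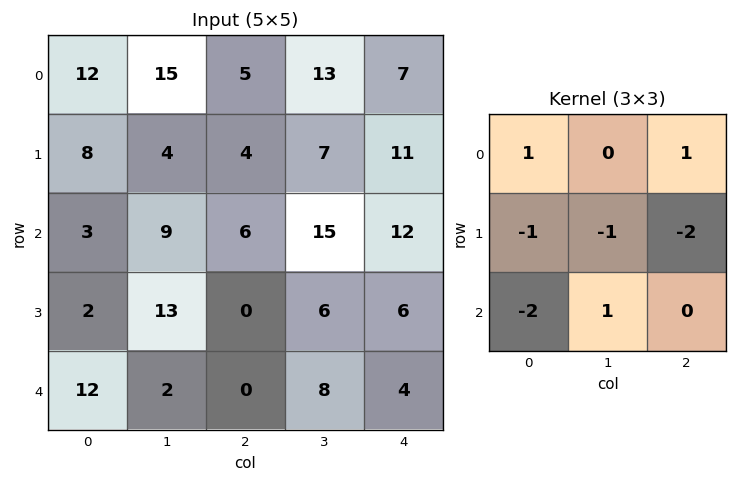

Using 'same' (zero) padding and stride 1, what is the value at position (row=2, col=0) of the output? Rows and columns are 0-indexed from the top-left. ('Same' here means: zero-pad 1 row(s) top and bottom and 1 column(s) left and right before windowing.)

-15

The receptive field on the zero-padded input at this output position is [0 8 4 / 0 3 9 / 0 2 13]. Elementwise product with the kernel and sum: 0·1 + 4·1 + 0·-1 + 3·-1 + 9·-2 + 0·-2 + 2·1.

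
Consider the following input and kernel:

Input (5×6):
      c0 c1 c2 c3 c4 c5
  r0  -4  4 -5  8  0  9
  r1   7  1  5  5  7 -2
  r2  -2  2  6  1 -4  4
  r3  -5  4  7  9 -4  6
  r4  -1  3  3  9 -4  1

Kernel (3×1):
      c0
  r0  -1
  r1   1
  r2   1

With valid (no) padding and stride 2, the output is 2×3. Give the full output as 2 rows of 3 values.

Output[0,0]: The receptive field on the input at this output position is [-4 / 7 / -2]. Elementwise product with the kernel and sum: -4·-1 + 7·1 + -2·1.
Output[0,1]: The receptive field on the input at this output position is [-5 / 5 / 6]. Elementwise product with the kernel and sum: -5·-1 + 5·1 + 6·1.

9 16 3
-4 4 -4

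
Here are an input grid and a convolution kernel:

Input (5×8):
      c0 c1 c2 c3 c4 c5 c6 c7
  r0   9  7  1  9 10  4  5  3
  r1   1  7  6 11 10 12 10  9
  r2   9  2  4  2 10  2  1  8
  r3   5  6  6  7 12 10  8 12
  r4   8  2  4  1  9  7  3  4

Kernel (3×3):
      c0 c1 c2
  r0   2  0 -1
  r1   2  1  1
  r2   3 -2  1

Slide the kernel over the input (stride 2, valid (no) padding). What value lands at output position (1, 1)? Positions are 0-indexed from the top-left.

The receptive field on the input at this output position is [4 2 10 / 6 7 12 / 4 1 9]. Elementwise product with the kernel and sum: 4·2 + 10·-1 + 6·2 + 7·1 + 12·1 + 4·3 + 1·-2 + 9·1.

48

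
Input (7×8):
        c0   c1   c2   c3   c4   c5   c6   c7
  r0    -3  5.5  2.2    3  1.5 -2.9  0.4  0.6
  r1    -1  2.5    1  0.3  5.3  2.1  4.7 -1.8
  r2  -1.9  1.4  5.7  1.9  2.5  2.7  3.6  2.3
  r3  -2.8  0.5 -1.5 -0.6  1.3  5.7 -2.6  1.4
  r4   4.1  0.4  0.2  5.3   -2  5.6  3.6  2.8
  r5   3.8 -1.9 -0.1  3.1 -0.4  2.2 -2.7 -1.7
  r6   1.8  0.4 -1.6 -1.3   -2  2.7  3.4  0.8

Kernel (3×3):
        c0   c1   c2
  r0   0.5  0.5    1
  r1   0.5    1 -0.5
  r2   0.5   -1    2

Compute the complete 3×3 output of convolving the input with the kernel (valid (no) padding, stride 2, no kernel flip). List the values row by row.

Output[0,0]: The receptive field on the input at this output position is [-3 5.5 2.2 / -1 2.5 1 / -1.9 1.4 5.7]. Elementwise product with the kernel and sum: -3·0.5 + 5.5·0.5 + 2.2·1 + -1·0.5 + 2.5·1 + 1·-0.5 + -1.9·0.5 + 1.4·-1 + 5.7·2.
Output[0,1]: The receptive field on the input at this output position is [2.2 3 1.5 / 1 0.3 5.3 / 5.7 1.9 2.5]. Elementwise product with the kernel and sum: 2.2·0.5 + 3·0.5 + 1.5·1 + 1·0.5 + 0.3·1 + 5.3·-0.5 + 5.7·0.5 + 1.9·-1 + 2.5·2.

14 8.2 7.85
7.35 -4.9 14.45
-0.2 0.5 11.85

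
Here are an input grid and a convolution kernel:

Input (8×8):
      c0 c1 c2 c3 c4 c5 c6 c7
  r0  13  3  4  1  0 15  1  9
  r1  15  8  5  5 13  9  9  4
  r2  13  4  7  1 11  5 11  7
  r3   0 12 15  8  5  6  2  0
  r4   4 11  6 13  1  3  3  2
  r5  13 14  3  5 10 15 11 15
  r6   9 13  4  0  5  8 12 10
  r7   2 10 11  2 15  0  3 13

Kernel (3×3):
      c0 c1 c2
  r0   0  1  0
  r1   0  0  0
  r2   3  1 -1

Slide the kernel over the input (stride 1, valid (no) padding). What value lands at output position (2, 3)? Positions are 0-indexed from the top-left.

48

The receptive field on the input at this output position is [1 11 5 / 8 5 6 / 13 1 3]. Elementwise product with the kernel and sum: 11·1 + 13·3 + 1·1 + 3·-1.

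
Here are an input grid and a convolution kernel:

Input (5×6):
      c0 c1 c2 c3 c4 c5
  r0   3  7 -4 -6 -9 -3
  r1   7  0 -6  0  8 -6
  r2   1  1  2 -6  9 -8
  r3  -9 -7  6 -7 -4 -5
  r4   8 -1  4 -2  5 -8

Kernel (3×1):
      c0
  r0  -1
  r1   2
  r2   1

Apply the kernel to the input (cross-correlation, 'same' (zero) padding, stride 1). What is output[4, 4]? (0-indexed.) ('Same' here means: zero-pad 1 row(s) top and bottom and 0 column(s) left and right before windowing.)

The receptive field on the zero-padded input at this output position is [-4 / 5 / 0]. Elementwise product with the kernel and sum: -4·-1 + 5·2 + 0·1.

14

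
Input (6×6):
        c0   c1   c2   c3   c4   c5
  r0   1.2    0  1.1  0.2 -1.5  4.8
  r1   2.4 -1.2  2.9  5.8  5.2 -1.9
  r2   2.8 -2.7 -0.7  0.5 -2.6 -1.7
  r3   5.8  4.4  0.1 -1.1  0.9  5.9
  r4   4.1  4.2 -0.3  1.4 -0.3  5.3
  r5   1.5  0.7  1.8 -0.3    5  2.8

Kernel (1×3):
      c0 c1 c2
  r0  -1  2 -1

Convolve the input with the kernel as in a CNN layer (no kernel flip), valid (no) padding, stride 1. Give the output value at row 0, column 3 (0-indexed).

The receptive field on the input at this output position is [0.2 -1.5 4.8]. Elementwise product with the kernel and sum: 0.2·-1 + -1.5·2 + 4.8·-1.

-8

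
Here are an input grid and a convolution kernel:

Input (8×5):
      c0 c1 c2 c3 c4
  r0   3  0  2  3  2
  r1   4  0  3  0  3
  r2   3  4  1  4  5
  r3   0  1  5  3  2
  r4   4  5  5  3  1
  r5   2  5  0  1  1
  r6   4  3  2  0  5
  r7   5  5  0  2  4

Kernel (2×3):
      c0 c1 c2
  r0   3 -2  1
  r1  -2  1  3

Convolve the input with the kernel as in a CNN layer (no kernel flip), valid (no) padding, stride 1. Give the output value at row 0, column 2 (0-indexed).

The receptive field on the input at this output position is [2 3 2 / 3 0 3]. Elementwise product with the kernel and sum: 2·3 + 3·-2 + 2·1 + 3·-2 + 0·1 + 3·3.

5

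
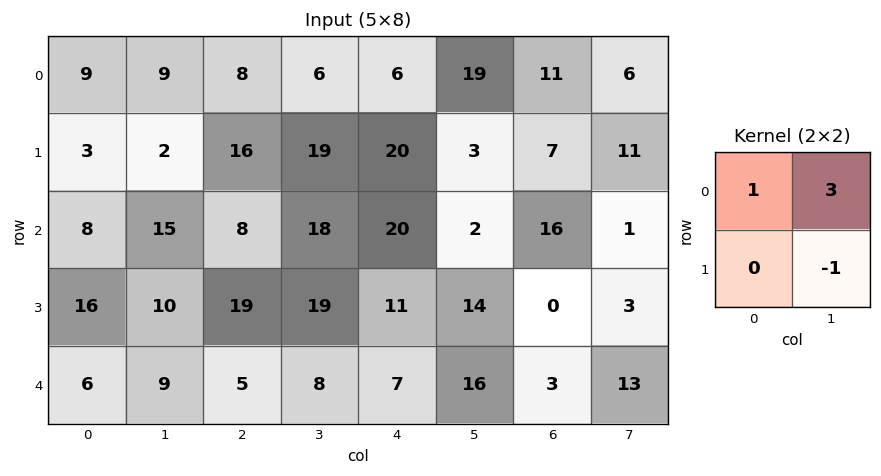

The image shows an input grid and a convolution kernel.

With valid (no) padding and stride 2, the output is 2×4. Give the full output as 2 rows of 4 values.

34 7 60 18
43 43 12 16

Output[0,0]: The receptive field on the input at this output position is [9 9 / 3 2]. Elementwise product with the kernel and sum: 9·1 + 9·3 + 2·-1.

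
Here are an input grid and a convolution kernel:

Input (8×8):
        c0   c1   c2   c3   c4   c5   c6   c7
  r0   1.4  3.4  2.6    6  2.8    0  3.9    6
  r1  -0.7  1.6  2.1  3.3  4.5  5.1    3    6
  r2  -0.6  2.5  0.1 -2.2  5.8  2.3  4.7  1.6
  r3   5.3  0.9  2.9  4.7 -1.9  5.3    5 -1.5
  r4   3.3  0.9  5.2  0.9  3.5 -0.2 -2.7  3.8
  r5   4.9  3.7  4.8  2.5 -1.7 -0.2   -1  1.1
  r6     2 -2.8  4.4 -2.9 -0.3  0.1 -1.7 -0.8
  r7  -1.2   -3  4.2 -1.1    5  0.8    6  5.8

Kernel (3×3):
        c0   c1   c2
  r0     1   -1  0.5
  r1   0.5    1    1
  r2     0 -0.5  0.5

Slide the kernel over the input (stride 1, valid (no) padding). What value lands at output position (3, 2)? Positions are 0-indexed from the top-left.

2.15

The receptive field on the input at this output position is [2.9 4.7 -1.9 / 5.2 0.9 3.5 / 4.8 2.5 -1.7]. Elementwise product with the kernel and sum: 2.9·1 + 4.7·-1 + -1.9·0.5 + 5.2·0.5 + 0.9·1 + 3.5·1 + 2.5·-0.5 + -1.7·0.5.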